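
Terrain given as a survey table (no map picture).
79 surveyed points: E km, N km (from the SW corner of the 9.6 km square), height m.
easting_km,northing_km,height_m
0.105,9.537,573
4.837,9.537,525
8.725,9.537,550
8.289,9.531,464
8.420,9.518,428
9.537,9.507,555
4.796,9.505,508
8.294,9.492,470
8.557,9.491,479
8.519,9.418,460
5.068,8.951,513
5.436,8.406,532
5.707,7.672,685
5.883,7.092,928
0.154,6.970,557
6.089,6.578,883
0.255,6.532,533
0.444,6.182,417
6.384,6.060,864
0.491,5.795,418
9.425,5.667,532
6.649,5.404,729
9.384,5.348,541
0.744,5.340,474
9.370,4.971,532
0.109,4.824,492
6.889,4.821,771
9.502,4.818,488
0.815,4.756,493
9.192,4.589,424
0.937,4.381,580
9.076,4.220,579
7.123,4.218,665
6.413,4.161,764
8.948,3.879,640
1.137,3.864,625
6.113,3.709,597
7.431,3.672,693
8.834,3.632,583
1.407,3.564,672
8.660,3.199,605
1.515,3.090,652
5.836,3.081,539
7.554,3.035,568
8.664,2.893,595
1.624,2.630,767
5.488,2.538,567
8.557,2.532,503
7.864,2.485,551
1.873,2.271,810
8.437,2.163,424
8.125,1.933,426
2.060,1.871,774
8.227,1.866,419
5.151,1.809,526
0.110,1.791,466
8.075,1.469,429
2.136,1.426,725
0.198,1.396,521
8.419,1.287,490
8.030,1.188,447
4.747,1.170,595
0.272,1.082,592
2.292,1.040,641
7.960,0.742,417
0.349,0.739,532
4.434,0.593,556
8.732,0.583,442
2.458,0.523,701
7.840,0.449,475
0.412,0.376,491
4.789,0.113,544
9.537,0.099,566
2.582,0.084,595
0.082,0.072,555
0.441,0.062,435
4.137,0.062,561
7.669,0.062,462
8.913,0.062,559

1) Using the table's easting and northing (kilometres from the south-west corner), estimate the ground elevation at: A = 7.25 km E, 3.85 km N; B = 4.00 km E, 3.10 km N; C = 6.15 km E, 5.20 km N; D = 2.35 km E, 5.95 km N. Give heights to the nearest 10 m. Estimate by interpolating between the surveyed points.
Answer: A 690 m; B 680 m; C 760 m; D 510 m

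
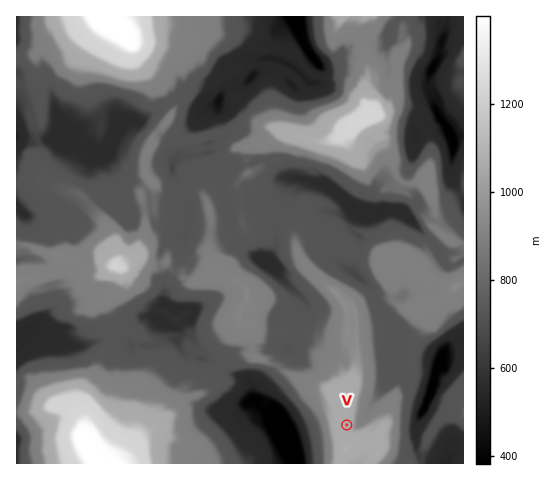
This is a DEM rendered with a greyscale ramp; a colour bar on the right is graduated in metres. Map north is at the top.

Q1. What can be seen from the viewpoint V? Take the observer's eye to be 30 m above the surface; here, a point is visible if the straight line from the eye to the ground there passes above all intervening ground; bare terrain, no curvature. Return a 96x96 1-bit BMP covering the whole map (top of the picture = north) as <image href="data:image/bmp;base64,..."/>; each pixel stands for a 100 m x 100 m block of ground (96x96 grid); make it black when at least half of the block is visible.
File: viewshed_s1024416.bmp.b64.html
<image width="96" height="96" href="data:image/bmp;base64,Qk2+BAAAAAAAAD4AAAAoAAAAYAAAAGAAAAABAAEAAAAAAIAEAAATCwAAEwsAAAIAAAAAAAAA////AAAAAAAAAAP///gAAAAQAAAAAAf///AAAACcAAAAAA////AAAATcAAAAAB8f//AAAA/+AAAAADwf/+AAAA/+AAAAAHA//8AAAA/+AAAAAGD//8AAAA/+AAAAAOf//8AAAA92AAAAA/4//4AAAA8eAAAAAf9//4AAAA8PAAAAAf///wAAAA8PAAAAAH///wAAAA8PwAAAAPz7/wAAAB+HwAAAAPx3/4AAAB+DwAAAA////4AAAB+BwA8AB///4cAAAD+AwA8AB///hYAAAB/AAAcAA///j4AAAAeAQAMAAf///4AAAAGAcAEAB+A//4AAAAAAfAAAAEAP/4AAAAAAfAAAAAA//wAAAAAAPAAAAA///gA4AAAAfgAAAP//9gAwAAAAPgAAAH//5gAwAAAAPgAAAD94xADwAAAAPwAAAB//gY/4AAAAP8cAA///AY/4AAAAP+cAA//4AR/4AAAAP/8AA//4AB/4AAAAP/8AH//wAB/4AAAAP+/Af//wAB34AAAAP/fwR//4AAz4AAAAf//+A//4AADwAAAAf//8A//8AABwAAAAz//wA//8AABwAAAAD//gB//8AABgAAAAz//wB+/4A/xgAAAAf//4D//4B/5AAAAAf/1/H3/4A/7AAAAAf/z//B/8AfmAAAAAf8D/+A/+AH0AAAAAf4AB4Af/AP4AAAAAP4ABwAf8gP4AAAAAPwABAAP8APAAAAAAPgAMAAA8AOAAAAAAPAAAAAA8AEAAAAAAAAQAAAA8AAAAAAAAAA8AAAAcAAAAAAAAABgAAAAcAAAAAAAAACAAAAAYAGAAAAAAAEAAAAAYAGAAAAAAAAAAAAAIAEAAAAAAAAAAAAAAAEAAAAAAAEAAAAAQAEAAAAAAAEAAAAAQAEAAAAAAAMAAAAAQAAAAAAAAAMAAAAAwAAAAAAAAAcAAAAAeAAAAAAAAAcAAAAAOAAAAAAAAA8AAAAAOAAAAAAAAB8AAAAAcAAAAAAAAA4AAAAAYAAAAAAAgAYAAAAAYAAAAAAPwAIAAAAAYAAAAAB/4AAAAAAAYAAAAAP/4AAAAAAAMAAAAD//8wAAAAAAMAAP////fgAAAAAAOAABn///vgAAAAAAGAAAH/x//AAAAAAAGAAAH4AP8AAAAAAADAAAPAAD8AAAAAAABgAAIAAB/AAAAAAAAwAAAAAAfgAAAAAAAQAAAAAAHwAAAAAAAQAAAAAAAAAAAAAAAAAAAAAAAIAAEAAAAAAAAAAAAIAAMAAAAAAAAAAAAIAAYIAAPgAAAAAAAAAAQQAD/wAAAAAAAAAAAzw//wAAAAAAAAAABv///8AAAAAAAAAAD////+AAAAAAAAAAOf////gAAAAAAAAAe/////gAAAAAAAAAfn////4AAAAAAAAAPH////4AAAAAAAAAOH////4AAAAAAEAAGPz///8AAAAAAAAAMfH5//+AAAAAAAAAAWPh3//AAAAAAAAAAAeB///AAAAAAAAAAAYA///AAAAAAAAAAAQA///AAAAAAAAAAAAA///AAAAAAAAA="/>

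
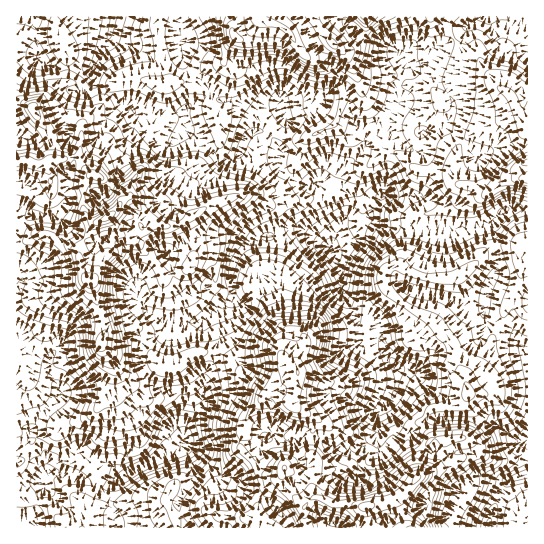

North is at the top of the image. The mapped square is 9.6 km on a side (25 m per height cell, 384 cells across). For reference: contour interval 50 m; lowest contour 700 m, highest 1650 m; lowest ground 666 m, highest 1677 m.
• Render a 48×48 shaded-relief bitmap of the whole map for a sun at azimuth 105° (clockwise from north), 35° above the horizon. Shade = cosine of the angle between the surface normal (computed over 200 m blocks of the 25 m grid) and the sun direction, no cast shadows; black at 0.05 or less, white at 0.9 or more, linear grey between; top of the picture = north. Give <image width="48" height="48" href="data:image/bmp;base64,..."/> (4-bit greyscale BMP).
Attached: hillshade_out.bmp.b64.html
<image width="48" height="48" href="data:image/bmp;base64,Qk32BAAAAAAAAHYAAAAoAAAAMAAAADAAAAABAAQAAAAAAIAEAAATCwAAEwsAABAAAAAAAAAAAAAAABEREQAiIiIAMzMzAERERABVVVUAZmZmAHd3dwCIiIgAmZmZAKqqqgC7u7sAzMzMAN3d3QDu7u4A////AKlUeJu5dniIZGdWiahL2mR6lor/3f6UealleJqpdmiXRXdVm5NMt2WLy8zv3O+2eKqGaJmXd2iXRndUeWRZmYVHm+7v69/YeLuWWJqWRWeZZXdURXh4qoUyNa7/+77qd8uXiHnLUjRpdWdTNHqZvMlCIjv//c7+uLy4iIq8yEM1ZEVUREq5u8yWMBW+3u7e3ZqpmZqqvchkMhE3hTeYvLu5URWaq83/3IqpqoiarO2oQgA5p2Z5zMuphTN5q73+y5mIuoeavO66UQA5uXeJq83Jd2M2ic3u3Kl3iImZrO/JUQApyoeJrN3JVFZ3Z6zd3bqHdVmqu+/acwAFumaczO7aYySamazM3qqpdTaru83bpyEQWHjNzO/tpTJHmry87qq7hTSKu8zLuUMwB4jO3N79yEQ0V6y87pq7hkSKvMu7umRCA3jO3M3u2mVDV6us3aq6hUV725m8ynVlEEi+7LvN23ZCWJq83aqoZDSd63ibzIZ1IDi+/KqrynZUaJq8zKq5YgO/+4mHi6hkEVmu/8qqpmiXeamszJmqggLf7KqYiIhiAlic/+uqdGmZmrmby5iZhALO7LqZqHdiEjZ67+uZZGiZqrmKuYiJhSXey8qquod0ETVnvcqZZHiaqqmJqXiIdVnuy6mqvLmFNFVorKh2Vomauql4mXd2ZWz+ypmrvMuGZniJvIUzaaqaqqp3mndlQm7/uYm7zMyGiImr3YIRfLmZm8yGiYh1IV7/yXiazd2GiJqr3HEAe5mZms2mZ4h1Imv/ypmGve+UeZq7y2EASaqYd5zHZoiGJJnP68yFnO/WaJq8ymIAFpqYdWq3eId3VqqszeyYm87rmIrNynYgFHmZhlaGaER5dXu7u8zLu87typvMyodTNHiZmIdkV4ZnUibOyau7zd3ty7zMy5eFNXmamZqFNbmIUTJO7LyWjN3ty8zMzLiGNGiZmazJZYiLlGUF3su5Zpve7LvMu7qpU1d3d3rdl5iKp6tBjtu6l2aM7bu6mru8g1d2aHesqIiLpXu0Tduqqpd5u6vLmZm8lVeGaIZWdoictVvYKNuZqrqYqpm8qYebpkeXiZdCRpmJupq6dap2i8yoq5ecuZh4l3iGeqhkEWZoiKqrqaqHeJzJmqd7upqXiZh3eamHVHZrp6uruquph4zbmZZZu6upmZmHd4mYdmact6yruZq6h4vcmZhVesuZmZmYd3iIdifdqJy7uZqqhovLqqh3ZquqqYiJl3eHhxfcqYm7qZq6h5q7u6d4hYmsupiJmHd3iWWcuoerqIm7qZqrzKh4l2isyph5mHd3modoqqdpmYmrqpmszLh4mHisypiJmHZ5qql3m7ZGiZmZmIirzLhnmondy5h4mHZ4qruGi8hFZ4moZmm7upZH24v+y5h4iHiJq8t2nNt2ZnmpZUaauoR7qK3/25iIiImqq7p3q8yWZnm5diFqqpi6aczv26iJmYqpqql3q7y2VXq5diBZmpq5isu+27mau5mZmphoqrzHRGq5ZjJGiruZu6aN3LqszLmImQ=="/>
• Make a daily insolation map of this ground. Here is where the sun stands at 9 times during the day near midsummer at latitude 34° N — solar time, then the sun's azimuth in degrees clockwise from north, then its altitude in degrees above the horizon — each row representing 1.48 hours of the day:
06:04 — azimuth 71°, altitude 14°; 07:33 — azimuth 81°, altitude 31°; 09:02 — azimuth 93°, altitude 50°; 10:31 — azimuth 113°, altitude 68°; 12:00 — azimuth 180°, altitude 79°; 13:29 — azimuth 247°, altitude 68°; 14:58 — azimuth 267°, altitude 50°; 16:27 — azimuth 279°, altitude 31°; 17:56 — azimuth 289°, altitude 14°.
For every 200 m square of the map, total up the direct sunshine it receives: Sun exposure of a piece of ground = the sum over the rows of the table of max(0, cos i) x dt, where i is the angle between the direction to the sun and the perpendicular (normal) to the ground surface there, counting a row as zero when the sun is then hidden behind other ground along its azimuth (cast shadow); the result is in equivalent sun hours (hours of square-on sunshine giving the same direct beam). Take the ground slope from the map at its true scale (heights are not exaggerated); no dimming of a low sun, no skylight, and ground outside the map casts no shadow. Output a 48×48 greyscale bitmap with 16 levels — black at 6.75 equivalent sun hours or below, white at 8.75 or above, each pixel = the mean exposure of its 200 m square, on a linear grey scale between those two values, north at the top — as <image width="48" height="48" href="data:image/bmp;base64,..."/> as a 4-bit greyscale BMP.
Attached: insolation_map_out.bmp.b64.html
<image width="48" height="48" href="data:image/bmp;base64,Qk32BAAAAAAAAHYAAAAoAAAAMAAAADAAAAABAAQAAAAAAIAEAAATCwAAEwsAABAAAAAAAAAAAAAAABEREQAiIiIAMzMzAERERABVVVUAZmZmAHd3dwCIiIgAmZmZAKqqqgC7u7sAzMzMAN3d3QDu7u4A////APy67v7u3e3bqaqq3XZKZ0S8yrMznKhlrNys7v7u3d7srN2q5oVmICeIecmkjJiFrN7c3v/u7d7+rLu7uHXcaqY63Zali6iprP7szd7ajN7uu8zMuq3tyWIAatN3icisit3u3c26UnnLuszLjLzu24d6eJomNcuqhOzMvN7aViACebqnu5u+3aq4Q0RKpWVEV+3N7v7MgEhkVnZp62jduLzOxDmM7rdovN24rMqIuxeYeXOu7arLi9ze/ITNu91XrN67uIrKm1OYV3Wtzd3uyrq8zth8zLVJzN3O23i8y4CJaHecm8qavMdWSt2jIje6q93uzLu83qE3and7ZDFJzKWKYnnZmay4q+3dzJze3tg2i4hliIzavJisw2iM3Luru+7a3aru3d26maqnXt7Jzbl8t3uK3dztvNypy5vc3chomLzKSe7Izcubymy53d38vMuruZqKu4mYiMzLds7Zl4mcynu43u/svcutynN7eHztl6zLiL7ZM3icmGir3u7tzdyrmVOJaJqry9zKeM7rN4q7hDas3t7t3cy5mTe4eszOy+3Jeb7tVJq7qN7t/u7uzM3KiFnEnNzO7u7ZVp3KdJvLyd/u/u7u3KmZl1ulq8y8ze7aZ1I2M5zbqe7v7e7u3ru6lXxovLqrzN7sqIqnA1vaW97u3v7e7s3cqptYrKq93M3b3typYkq3rLze3e3e/s3ct1coi5rdzbt8//7toTiWy7qYmsze7b3clboYjJvaZ6Y8///sgTeF3Kzu7sq8zMzclt1Ee4vM2bU47+25UZdjzv7u3fy7vry6ic20d7uc7NV2q7umR8lRS+3cy97M37povO7LiZd77tmcqb2Zu8ymaavN3Kvc38qYmsiLyoZqztu7zLzMu7zKmt7///3IztlmqZUGirmbmrubqrzMvN3crO7u7u76jOyqpWAGe5m6u6l4urqburzcjN7uynarecq6h3YFd63dqdyGjN3My5vch73dzLUARN7cqalkxqq+7Jiqm+7O/t3IqLu7qsygAO3LmrRQOJzO/+2Vje7N7uyFaam83uy8Y2m6ibg6JJzv/sqt7u7L3u3JeZ3t7u2WzYvMm8jOxER53Lze/u3bzd7eut7t3u7qNWeraavt7Y3tvey8/ty6q7zu7+7u7u7uycu8mKzt3e7v/t2879y7iM3u/+/u7u7tzMiqybzt3v7u7d283u673czu7u7u7u7uzZV6zN3u3v//7O7N7u7ezNys7/7u7u7u3ndrzK3d7uzM3e7t7u3e29zM3/7u7u7t74Bbu93bzKu7ve3dzc3e28zczu7v/u3N7qqd7crNzO7t3tupd3qoeLrczN7v/+zf7syq3Jmt7+7t7arbhldQBGa83Mzv/+ztuN3M3bq7ze67zc3aqnMAdBibzMzv/+65mty77cvMze2bzLowAABakXuJzL3v/+7O7u3N7tzN3d6s25RZl3i6m5m4u7qs7+3f/u7O7u28zN7cyoTdy7y7yomDVoic7d3v/+7O7u3My97ezJjL7uzc3LUSR4qqzM3u7g=="/>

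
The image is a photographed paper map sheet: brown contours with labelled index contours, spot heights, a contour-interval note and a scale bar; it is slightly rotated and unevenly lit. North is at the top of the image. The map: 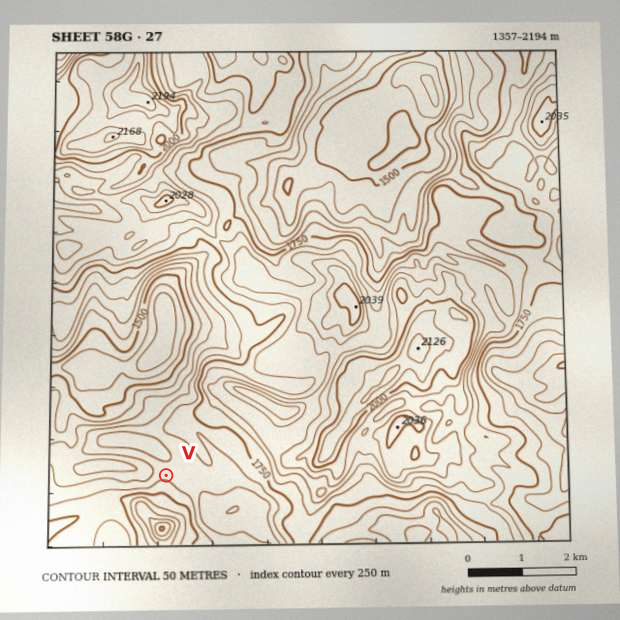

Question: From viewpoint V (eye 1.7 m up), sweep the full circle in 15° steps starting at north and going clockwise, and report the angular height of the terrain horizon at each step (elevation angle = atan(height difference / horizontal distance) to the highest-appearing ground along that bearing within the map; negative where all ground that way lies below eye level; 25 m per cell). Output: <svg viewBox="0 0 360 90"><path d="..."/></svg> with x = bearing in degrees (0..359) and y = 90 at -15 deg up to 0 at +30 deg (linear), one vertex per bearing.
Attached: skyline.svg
<svg viewBox="0 0 360 90"><path d="M0 53l15 3 15-7 15-4 15 1 15 1 15 2 15 6 15 4 15-2 15-8 15-10 15-14 15 6 15-1 15 4 15 15 15 9 15 4 15 1 15-5 15-2 15-1 15-2"/></svg>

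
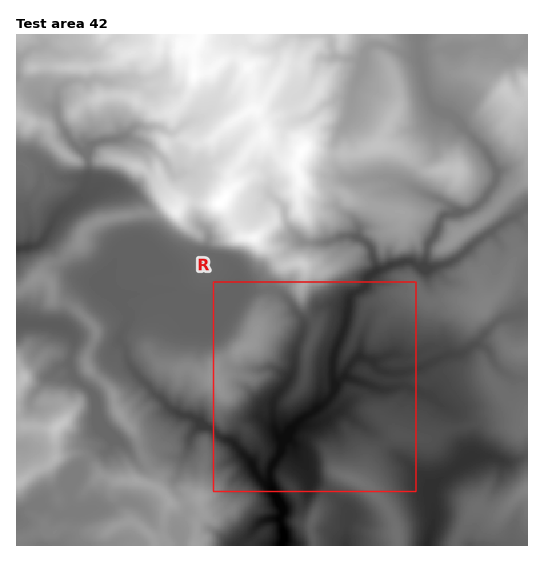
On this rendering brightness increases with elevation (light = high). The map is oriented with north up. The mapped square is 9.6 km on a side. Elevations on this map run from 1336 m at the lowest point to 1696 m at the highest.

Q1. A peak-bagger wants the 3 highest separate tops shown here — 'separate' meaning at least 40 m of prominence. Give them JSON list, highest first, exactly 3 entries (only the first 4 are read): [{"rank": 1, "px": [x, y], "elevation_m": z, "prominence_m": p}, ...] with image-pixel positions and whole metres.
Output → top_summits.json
[{"rank": 1, "px": [221, 203], "elevation_m": 1696, "prominence_m": 360}, {"rank": 2, "px": [58, 427], "elevation_m": 1618, "prominence_m": 102}, {"rank": 3, "px": [30, 121], "elevation_m": 1606, "prominence_m": 44}]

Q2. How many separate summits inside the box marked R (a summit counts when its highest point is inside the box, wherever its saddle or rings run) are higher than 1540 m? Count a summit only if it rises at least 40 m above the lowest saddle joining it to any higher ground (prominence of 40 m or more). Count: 1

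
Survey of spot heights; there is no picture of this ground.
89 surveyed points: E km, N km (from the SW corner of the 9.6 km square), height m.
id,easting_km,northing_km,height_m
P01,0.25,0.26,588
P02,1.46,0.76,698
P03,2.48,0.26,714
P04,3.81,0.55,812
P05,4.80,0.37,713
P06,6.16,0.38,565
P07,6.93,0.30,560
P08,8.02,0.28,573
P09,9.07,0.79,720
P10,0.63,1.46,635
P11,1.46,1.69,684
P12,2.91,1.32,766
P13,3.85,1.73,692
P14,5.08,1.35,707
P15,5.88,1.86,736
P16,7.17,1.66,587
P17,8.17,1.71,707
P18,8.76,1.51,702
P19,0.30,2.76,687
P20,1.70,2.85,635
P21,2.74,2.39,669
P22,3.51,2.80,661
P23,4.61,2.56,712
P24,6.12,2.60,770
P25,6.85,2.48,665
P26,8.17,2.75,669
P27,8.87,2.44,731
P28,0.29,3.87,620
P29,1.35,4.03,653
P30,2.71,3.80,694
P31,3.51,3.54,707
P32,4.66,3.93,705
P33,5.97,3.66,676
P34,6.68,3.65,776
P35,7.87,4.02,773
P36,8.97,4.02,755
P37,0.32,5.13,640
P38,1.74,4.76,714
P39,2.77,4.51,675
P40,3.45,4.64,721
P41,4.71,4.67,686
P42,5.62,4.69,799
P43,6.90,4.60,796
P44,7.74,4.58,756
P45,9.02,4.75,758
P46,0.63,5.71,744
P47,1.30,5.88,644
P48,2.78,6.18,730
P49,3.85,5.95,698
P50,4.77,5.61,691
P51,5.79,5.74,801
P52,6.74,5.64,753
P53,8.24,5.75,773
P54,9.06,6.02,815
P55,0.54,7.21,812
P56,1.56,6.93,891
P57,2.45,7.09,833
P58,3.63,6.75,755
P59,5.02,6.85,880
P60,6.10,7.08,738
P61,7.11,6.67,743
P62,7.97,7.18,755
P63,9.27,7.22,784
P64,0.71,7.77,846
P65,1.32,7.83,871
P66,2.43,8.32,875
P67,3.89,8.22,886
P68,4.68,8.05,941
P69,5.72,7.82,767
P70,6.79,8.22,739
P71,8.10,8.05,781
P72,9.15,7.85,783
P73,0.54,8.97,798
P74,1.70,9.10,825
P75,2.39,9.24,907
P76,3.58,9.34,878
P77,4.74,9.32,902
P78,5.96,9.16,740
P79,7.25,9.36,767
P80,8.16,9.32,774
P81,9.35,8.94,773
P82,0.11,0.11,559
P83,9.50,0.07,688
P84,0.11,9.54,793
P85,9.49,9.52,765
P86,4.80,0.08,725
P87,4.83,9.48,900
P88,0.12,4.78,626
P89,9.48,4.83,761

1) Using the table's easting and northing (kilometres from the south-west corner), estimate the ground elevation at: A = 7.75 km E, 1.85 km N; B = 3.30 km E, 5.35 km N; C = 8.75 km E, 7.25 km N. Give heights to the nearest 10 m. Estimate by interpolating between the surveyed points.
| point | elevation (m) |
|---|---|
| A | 700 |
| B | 750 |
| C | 790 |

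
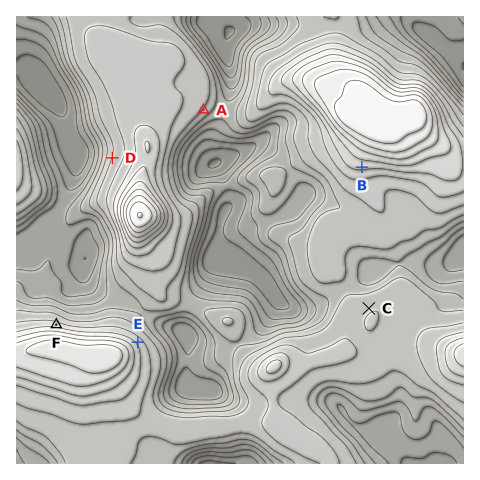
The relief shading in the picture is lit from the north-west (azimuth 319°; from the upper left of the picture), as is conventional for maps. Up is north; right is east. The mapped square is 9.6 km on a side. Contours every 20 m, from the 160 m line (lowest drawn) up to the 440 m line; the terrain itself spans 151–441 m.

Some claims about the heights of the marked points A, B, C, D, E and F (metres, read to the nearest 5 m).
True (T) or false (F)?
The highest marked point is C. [F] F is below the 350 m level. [T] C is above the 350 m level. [F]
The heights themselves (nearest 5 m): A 280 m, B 345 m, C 300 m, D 280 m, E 315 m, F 310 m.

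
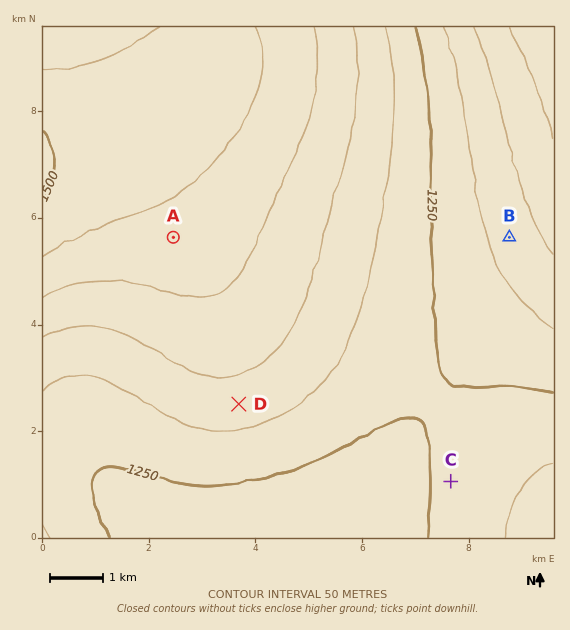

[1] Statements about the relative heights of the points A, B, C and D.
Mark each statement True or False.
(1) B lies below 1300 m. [True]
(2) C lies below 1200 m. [False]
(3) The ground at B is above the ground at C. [False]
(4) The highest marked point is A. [True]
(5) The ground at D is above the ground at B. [True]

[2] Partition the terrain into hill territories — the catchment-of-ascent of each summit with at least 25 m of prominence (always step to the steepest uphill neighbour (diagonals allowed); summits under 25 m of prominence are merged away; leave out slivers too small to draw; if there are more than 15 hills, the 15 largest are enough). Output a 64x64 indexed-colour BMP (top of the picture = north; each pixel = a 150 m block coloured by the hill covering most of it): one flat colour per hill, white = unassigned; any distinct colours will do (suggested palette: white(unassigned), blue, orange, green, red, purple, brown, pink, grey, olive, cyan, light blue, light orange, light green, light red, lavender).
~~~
<image width="64" height="64" href="data:image/bmp;base64,Qk12CAAAAAAAAHYAAAAoAAAAQAAAAEAAAAABAAQAAAAAAAAIAAATCwAAEwsAABAAAAAAAAAA////ALR3HwAOf/8ALKAsACgn1gC9Z5QAS1aMAMJ34wB/f38AIr28AM++FwDox64AeLv/AIrfmACWmP8A1bDFADMzMzMzMzMzERERERERERERERIiIiIiIiIiIiIiIiIiMzMzMzMzMxERERERERERERERESIiIiIiIiIiIiIiIiIzMzMzMzMxEREREREREREREREREiIiIiIiIiIiIiIiIjMzMzMzMxERERERERERERERERERIiIiIiIiIiIiIiIiMzMzMzMxERERERERERERERERERESIiIiIiIiIiIiIiIzMzMzMxERERERERERERERERERERIiIiIiIiIiIiIiIjMzMzMxERERERERERERERERERERESIiIiIiIiIiIiIiMzMzMxEREREREREREREREREREREREiIiIiIiIiIiIiIzMzMRERERERERERERERERERERERESIiIiIiIiIiIiIjMzMREREREREREREREREREREREREREiIiIiIiIiIiIiERERERERERERERERERERERERERERESIiIiIiIiIiIiIREREREREREREREREREREREREREREREiIiIiIiIiIiIhERERERERERERERERERERERERERERERIiIiIiIiIiIiEREREREREREREREREREREREREREREREiIiIiIiIiIiIRERERERERERERERERERERERERERERERIiIiIiIiIiIhERERERERERERERERERERERERERERERESIiIiIiIiIiERERERERERERERERERERERERERERERERIiIiIiIiIiIRERERERERERERERERERERERERERERERESIiIiIiIiIhEREREREREREREREREREREREREREREREREiIiIiIiIiERERERERERERERERERERERERERERERERERIiIiIiIiIRERERERERERERERERERERERERERERERERESIiIiIiIhERERERERERERERERERERERERERERERERERIiIiIiIiERERERERERERERERERERERERERERERERERESIiIiIiIREREREREREREREREREREREREREREREREREREiIiIiIhERERERERERERERERERERERERERERERERERERIiIiIiERERERERERERERERERERERERERERERERERERESIiIiIREREREREREREREREREREREREREREREREREREREiIiIhERERERERERERERERERERERERERERERERERERERIiIiERERERERERERERERERERERERERERERERERERERESIiIREREREREREREREREREREREREREREREREREREREREiIhERERERERERERERERERERERERERERERERERERERERIiERERERERERERERERERERERERERERERERERERERERESIREREREREREREREREREREREREREREREREREREREREREhERERERERERERERERERERERERERERERERERERERERERERERERERERERERERERERERERERERERERERERERERERERERERERERERERERERERERERERERERERERERERERERERERERERERERERERERERERERERERERERERERERERERERERERERERERERERERERERERERERERERERERERERERERERERERERERERERERERERERERERERERERERERERERERERERERERERERERERERERERERERERERERERERERERERERERERERERERERERERERERERERERERERERERERERERERERERERERERERERERERERERERERERERERERERERERERERERERERERERERERERERERERERERERERERERERERERERERERERERERERERERERERERERERERERERERERERERERERERERERERERERERERERERERERERERERERERERERERERERERERERERERERERERERERERERERERERERERERERERERERERERERERERERERERERERERERERERERERERERERERERERERERERERERERERERERERERERERERERERERERERERERERERERERERERERERERERERERERERERERERERERERERERERERERERERERERERERERERERERERERERERERERERERERERERERERERERERERERERERERERERERERERERERERERERERERERERERERERERERERERERERERERERERERERERERERERERERERERERERERERERERERERERERERERERERERERERERERERERERERERERERERERERERERERERERERERERERERERERERERERERERERERERERERERERERERERERERERERERERERERERERERERERERERERERERERERERERERERERERERERERERERERERERERERERERERERERERERERERERERERERERERERERERERERERERERERERERERERERERERERERERERERERERERERERERERERERERERERERERERERERERERERERERERERERERERERERERERERERERERERERERERERERERERERERERERERERERERERERERERERERERERERERERERERERERERERERERERERERERERERERERERERERERERERERERERERERERERERERERERERERERERERERERERERERERERERERERERERERERERERERER"/>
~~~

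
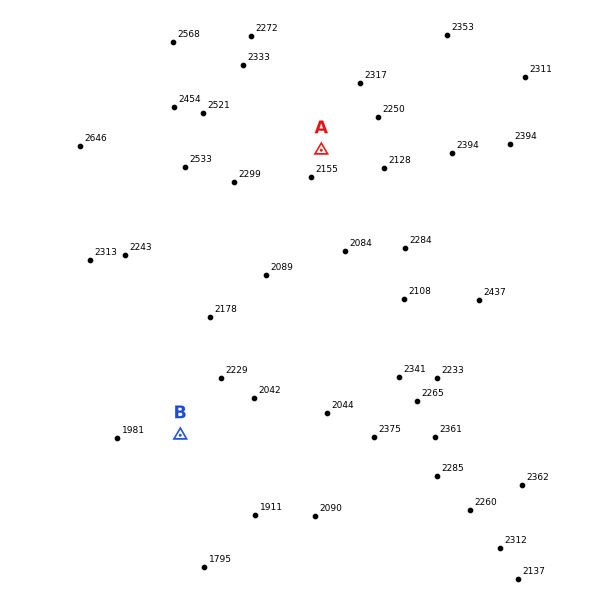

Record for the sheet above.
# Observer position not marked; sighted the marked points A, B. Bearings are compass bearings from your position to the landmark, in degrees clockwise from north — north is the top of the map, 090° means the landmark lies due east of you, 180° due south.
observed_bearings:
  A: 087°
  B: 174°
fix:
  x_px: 151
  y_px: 159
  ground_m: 2550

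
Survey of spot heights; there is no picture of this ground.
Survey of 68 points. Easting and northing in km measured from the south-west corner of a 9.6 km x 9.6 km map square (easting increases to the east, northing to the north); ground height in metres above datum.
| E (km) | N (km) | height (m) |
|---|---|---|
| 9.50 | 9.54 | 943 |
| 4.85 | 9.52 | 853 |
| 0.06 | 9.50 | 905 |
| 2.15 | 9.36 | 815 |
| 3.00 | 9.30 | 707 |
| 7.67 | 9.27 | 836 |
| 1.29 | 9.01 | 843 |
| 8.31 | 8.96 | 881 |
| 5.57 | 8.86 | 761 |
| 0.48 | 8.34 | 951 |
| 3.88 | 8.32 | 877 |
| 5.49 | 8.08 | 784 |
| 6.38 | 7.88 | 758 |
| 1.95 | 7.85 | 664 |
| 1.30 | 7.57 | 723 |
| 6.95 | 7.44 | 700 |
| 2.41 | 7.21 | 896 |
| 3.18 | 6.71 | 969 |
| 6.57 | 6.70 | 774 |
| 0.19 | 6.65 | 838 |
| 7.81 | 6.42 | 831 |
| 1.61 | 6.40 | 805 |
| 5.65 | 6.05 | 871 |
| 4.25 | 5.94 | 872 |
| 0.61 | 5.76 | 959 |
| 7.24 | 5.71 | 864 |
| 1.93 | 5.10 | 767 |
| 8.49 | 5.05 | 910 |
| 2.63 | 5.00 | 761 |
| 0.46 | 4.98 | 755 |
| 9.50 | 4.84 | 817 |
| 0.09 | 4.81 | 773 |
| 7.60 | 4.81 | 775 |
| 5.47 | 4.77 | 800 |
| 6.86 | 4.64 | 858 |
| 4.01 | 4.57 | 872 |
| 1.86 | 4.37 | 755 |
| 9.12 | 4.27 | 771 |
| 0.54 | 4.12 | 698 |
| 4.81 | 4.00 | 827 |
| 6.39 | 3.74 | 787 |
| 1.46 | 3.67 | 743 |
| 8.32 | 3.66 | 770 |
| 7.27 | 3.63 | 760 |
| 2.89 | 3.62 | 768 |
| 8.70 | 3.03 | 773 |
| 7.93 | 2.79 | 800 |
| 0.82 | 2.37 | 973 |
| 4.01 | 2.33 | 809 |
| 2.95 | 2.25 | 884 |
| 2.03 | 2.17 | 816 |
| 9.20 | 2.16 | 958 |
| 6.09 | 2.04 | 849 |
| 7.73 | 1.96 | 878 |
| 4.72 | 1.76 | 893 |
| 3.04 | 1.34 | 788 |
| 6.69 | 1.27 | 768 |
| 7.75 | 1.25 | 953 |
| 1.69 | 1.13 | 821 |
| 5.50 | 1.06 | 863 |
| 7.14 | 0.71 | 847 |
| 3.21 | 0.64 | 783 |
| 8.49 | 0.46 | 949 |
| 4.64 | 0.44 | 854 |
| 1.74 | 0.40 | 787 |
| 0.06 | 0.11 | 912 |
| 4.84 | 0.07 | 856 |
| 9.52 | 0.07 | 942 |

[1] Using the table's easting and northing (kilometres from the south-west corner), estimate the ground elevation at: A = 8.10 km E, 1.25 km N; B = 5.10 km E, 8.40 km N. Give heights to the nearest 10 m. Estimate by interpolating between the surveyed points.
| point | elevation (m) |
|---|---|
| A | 940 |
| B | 780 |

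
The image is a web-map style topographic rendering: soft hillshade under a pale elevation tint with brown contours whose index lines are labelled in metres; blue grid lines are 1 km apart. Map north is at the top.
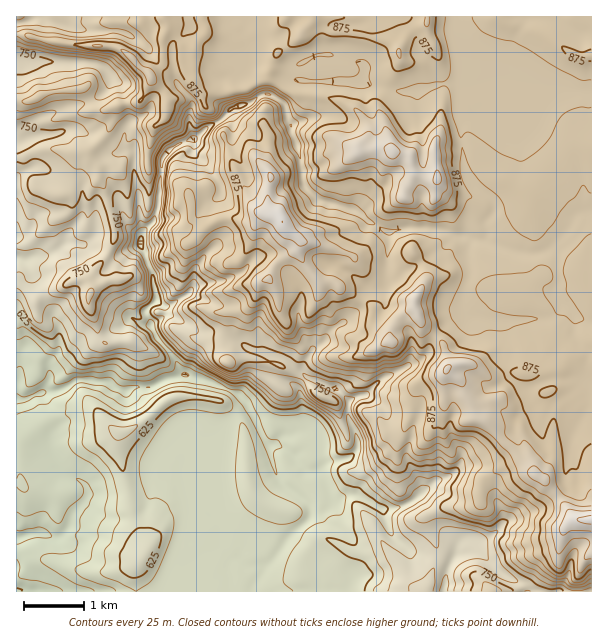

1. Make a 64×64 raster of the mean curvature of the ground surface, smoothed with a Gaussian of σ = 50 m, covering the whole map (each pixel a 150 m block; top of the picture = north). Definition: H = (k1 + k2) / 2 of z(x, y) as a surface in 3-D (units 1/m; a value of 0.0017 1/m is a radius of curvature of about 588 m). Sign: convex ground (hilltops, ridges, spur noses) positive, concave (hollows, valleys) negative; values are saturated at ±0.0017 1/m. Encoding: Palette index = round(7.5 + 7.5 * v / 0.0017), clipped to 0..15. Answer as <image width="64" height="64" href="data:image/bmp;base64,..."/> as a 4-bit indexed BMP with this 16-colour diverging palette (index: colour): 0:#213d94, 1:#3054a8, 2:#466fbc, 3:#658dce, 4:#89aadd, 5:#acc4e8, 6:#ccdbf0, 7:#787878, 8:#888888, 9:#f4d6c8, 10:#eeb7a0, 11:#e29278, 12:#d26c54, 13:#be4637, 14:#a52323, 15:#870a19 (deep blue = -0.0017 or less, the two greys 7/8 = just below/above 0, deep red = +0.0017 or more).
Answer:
<image width="64" height="64" href="data:image/bmp;base64,Qk12CAAAAAAAAHYAAAAoAAAAQAAAAEAAAAABAAQAAAAAAAAIAAATCwAAEwsAABAAAAAAAAAAlD0hAKhUMAC8b0YAzo1lAN2qiQDoxKwA8NvMAHh4eACIiIgAyNb0AKC37gB4kuIAVGzSADdGvgAjI6UAGQqHAFZmZVVERWZnd4iIh4h4h3d3d3d5mJiKkoiJzbp1RAMguId3mZqYmXZ3iIiHiHeIiIeId2ZXiHijeaylIlZ5l/WYiJmqmZmalmd3iIeId3iIh4h2ZmiYeJZqulJXl4vx9pmZmIdneIqnZ3d4h3eHd4iHd3h3iZd3mUZ2RZu6e+GbqZiHZomYiKlmeHd3eIh2iYd4mXeahWeJZnZXd4iJxVppl2d3d3iImnZ3iHiHeIZoiJmGaLhFeIh2dlqqmIm3VWRFZod3iIiJlneIeId3d1aamGZ6o2iIhmVDU3mYebh2mGinaIh3iIiHd4h3d3d4hWd3d5yDmqllVWejRmeaqquId5dodmeIeId3d3d3eIiqV3doy1Wsy5iKvMdDVmaMvIh3mGZ3iahoh3d3d3eJmZlYdmukIiJ5q7qstHZmVatliIiIhmZoqGd3d3d3eJiIdXh2VjR5xxOXV5t0iXiIlkaYiIiXZnmnZ3d3d3d5l3ZYiGaGaIm4UleaqnaYh6plaJiHd2ZmeZd3h3d3d3mHZZiHZ6l2mZhWMkeblniby0doiHd3d3Z6lneHd3d3eodYl2Zpyoh5qFhnM3iIaKuZV3iHd3d3Z4qGd4h3h3d6h1l2iGVEiKm0mHe0Znd5iXh2eId3d4iImYZnd3eHd3qXaGeHaYFZmaTKZ7OIZ5mJZ4Z4iHd4mZmZh2d3d3d3epVXiIdW5hq4pZx5VGZqp5dYhniIh3d4iJqpdnd3d3d6dZd3d0biOrmXa5pYVZp3lmiHeIiId3Z5qqymZ3d3d4pXl3d1OcCKp4lYqW2quHeGeId4iImHd5uWacplZ3dnmEdlVUJbVOyWemaqWKqXd3eIh3d4mIiIqnZVfLdmZ5qUVnd0Nq9Y+mZ5dJtnl3eId3eIh0RWiZqodkd63bvN7EJWnNKP/yAjiYmEemmXiqd3iHeHiURCjIdENCOLupcgEmjNoe9Aa2OZioR5WIdXlmeJh3dqpqgRAyh2cwNDAAeTm5VIcDVmpgWbqKqJdodniHd3d2ilaYhnV5uXdxI1n+Z3eqZYmHVoQRRqvaZ6p3mYiId3aJVnnIhViYnDVoz/yaqpZnu7zKmHcCWLzetmd3d4iId4dlh6q4Z5v2Cpiql3d2VaZ8ua3qrDdEhnd3d3h3d4h3VIZ5icy8zFB7uoh2Z2VnlURWeJvuV4fHVWd3eHiHh4c3tXpnlovJCMyneHZnVa1VdIuVablImJdmd3eHeIh3h33FeGiVV1EO51ZmdpZW3khmZViHqErHVmd3d3d3iHd1rWR2jYdidIZVZ6qYpTroTniEV5WJfLZnd3d3d3d4d3SrVXfOdmVwtW3uuHepK8Y7qGZWp1echWd3iIiIiId3hbp2RsxmdswHYWdXdWxJqFe4eIiHab11Z3iIiIiId3iIh4u1jIeGrAfIB73Ki3qXVqichmZXjLdnd4iIiId3iIh2aduYm9vXDZszISm9y3ZYublmd2VZyIh3iIiIiId4indmealnm/UIu0eahCirZWuWZWmHZ1apmneIiIiIh4h3aHmGarZ40JlcZLvLVGqGmURXqYdodndod4iIiIiHiHZlZmh1iVZwvoulWHikRHmlR5qph2m7Znh3iId2d3eIipd3Z1Z8lQNlrcpEZphnh6u7qHiYWbp4iId3Z3iHd3iFiodXhlvpAum5inVmileauoZWd6dHiYiGZneIiIh3d4Z3qWWnXKVAS9l5uFaqZ8uJqpmXU1Q0NFh4h4iIiId4hoaatnZdamoGWJebqYqqy2RmiYRYhldoaHd3iIiIiHd1hlZ5ZmtcLwnZp2dknKrHRXZTJoqniYtZd4hoiIiId3WYmZp3eVwuA9qnZUW3mKl2Ikd4Zp3obalnh3iIiIiIhbqaqFmXaywRy6iVSKaoaEFqmYdle6VKqld3iIiId4eFuXd3WqaJPjL7mbRbhYyGFrh2Z2hJl4zXRniIiIiIh3SHdmh4l7c/gOl4VpxWrqsGq6dnWVWKa8VHiIh3iIiHeGVmeHiIpz9g6IQ3uUrJewiXm5dnlphLhVeId3eIiIeKqIipmWZ3P3CbR3bGjJhoCbh4uoi6uU2WWIh3d3iIh4Z6qpmqhnc9wQRVd6aZaYQIh4ipibuIXoZYiHd3d4iIhlVVWGaYZznXVAGvtpZ7smu6qYl3tzddxmiHd3d3eIiGd3VEVmplfPqrQgzFh7qAiZqGWIi1RmnFaHd3d3d4h3hWmpiHh3I3n8UbcEjLuUFUVlRpapVnZ7V3d3d3d3iHeYVFaKu7tZNNxg76AEr9M8h2Z7lrdnd4pXd3d3d3eIh83IZVVmra+EvLHJdxAMYHqImrp5lnd3iWeHd3d3d3eHeMzMu4RWR7apN8mt/3AL6pmXZmZ2Z3d4d3eIiHd3d3dXl4mb10MUzHNcl3h4zNp2ZmZnd3d3d3d3d3d3d3d3d2ZniHm1JEnrZZmGd3d6lneIiIh3eIZ3eHd3d3d3d3d3ZmVDIyElr6aGiId3d3iWZ3iIiHdnuod5Z3d3d3d3d4dEMiIiJVr7NaaIl3d3d6lmZ3d3d2fIZplnd3d3d3eKqkZq3////6U2lomWZ3d3mZhmZmZ3eLdXx2d3d3d3eJl3v//8l3d2EnineJl3h3d2jKeIiZmYiVmlZ3d3d4iJh2eaZVMzM0RZlqh2imeHh3dql4mIh3d3e4V3d3iIiZh3d1JFZnd5mZp3qHeYZ3d3eoaJeIh3d3dslnd4mYd3d3iH"/>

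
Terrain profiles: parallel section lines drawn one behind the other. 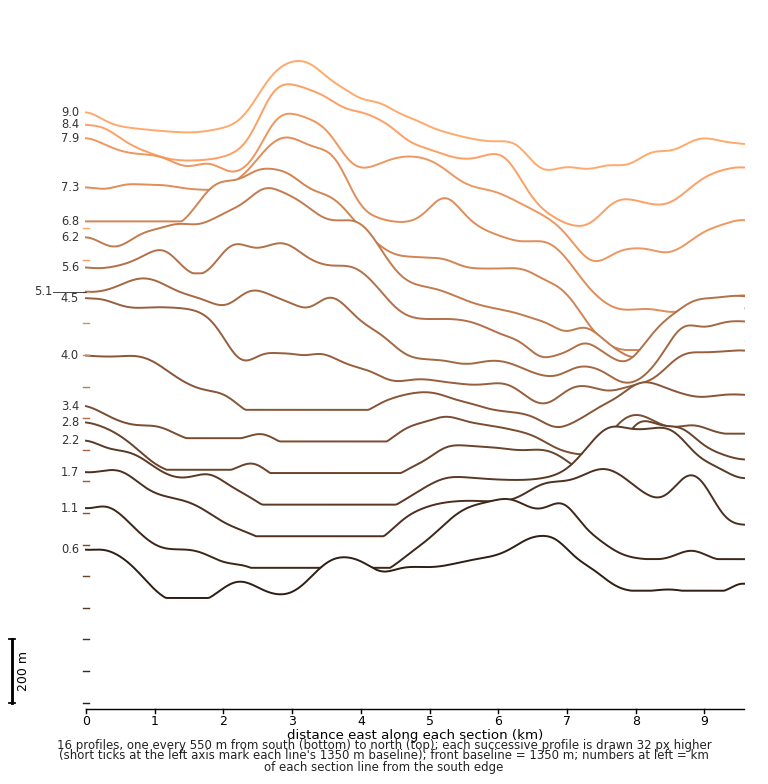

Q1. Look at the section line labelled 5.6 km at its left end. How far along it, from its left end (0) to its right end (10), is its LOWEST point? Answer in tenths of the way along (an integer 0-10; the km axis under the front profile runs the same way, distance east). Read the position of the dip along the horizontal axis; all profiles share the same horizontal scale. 8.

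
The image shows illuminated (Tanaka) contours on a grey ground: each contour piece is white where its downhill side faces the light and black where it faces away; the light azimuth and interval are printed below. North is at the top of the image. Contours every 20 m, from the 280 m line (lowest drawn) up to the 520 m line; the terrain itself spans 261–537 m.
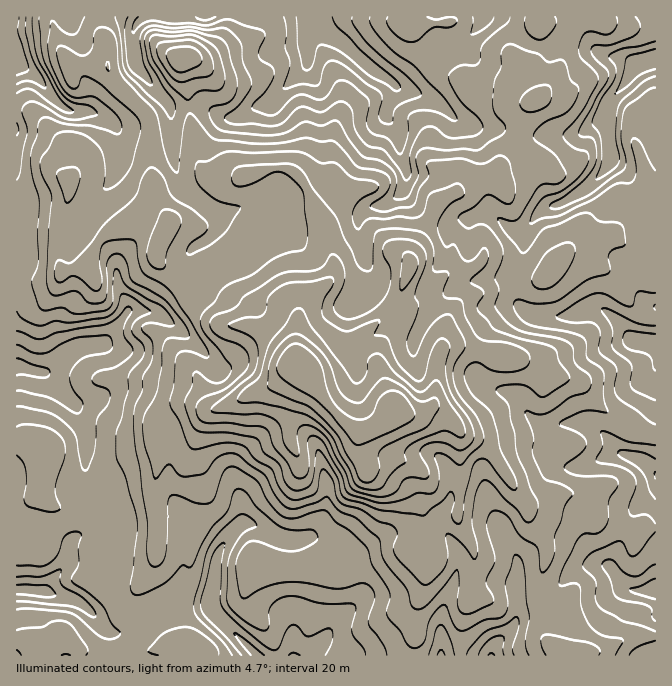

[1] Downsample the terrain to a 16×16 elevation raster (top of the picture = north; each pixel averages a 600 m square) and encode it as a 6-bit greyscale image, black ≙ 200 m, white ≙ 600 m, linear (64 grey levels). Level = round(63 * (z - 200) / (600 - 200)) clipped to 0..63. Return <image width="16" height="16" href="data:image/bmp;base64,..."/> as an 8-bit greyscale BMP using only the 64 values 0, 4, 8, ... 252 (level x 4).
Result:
<image width="16" height="16" href="data:image/bmp;base64,Qk02BQAAAAAAADYEAAAoAAAAEAAAABAAAAABAAgAAAAAAAABAAATCwAAEwsAAAABAAAAAAAAAAAAAAEBAQACAgIAAwMDAAQEBAAFBQUABgYGAAcHBwAICAgACQkJAAoKCgALCwsADAwMAA0NDQAODg4ADw8PABAQEAAREREAEhISABMTEwAUFBQAFRUVABYWFgAXFxcAGBgYABkZGQAaGhoAGxsbABwcHAAdHR0AHh4eAB8fHwAgICAAISEhACIiIgAjIyMAJCQkACUlJQAmJiYAJycnACgoKAApKSkAKioqACsrKwAsLCwALS0tAC4uLgAvLy8AMDAwADExMQAyMjIAMzMzADQ0NAA1NTUANjY2ADc3NwA4ODgAOTk5ADo6OgA7OzsAPDw8AD09PQA+Pj4APz8/AEBAQABBQUEAQkJCAENDQwBEREQARUVFAEZGRgBHR0cASEhIAElJSQBKSkoAS0tLAExMTABNTU0ATk5OAE9PTwBQUFAAUVFRAFJSUgBTU1MAVFRUAFVVVQBWVlYAV1dXAFhYWABZWVkAWlpaAFtbWwBcXFwAXV1dAF5eXgBfX18AYGBgAGFhYQBiYmIAY2NjAGRkZABlZWUAZmZmAGdnZwBoaGgAaWlpAGpqagBra2sAbGxsAG1tbQBubm4Ab29vAHBwcABxcXEAcnJyAHNzcwB0dHQAdXV1AHZ2dgB3d3cAeHh4AHl5eQB6enoAe3t7AHx8fAB9fX0Afn5+AH9/fwCAgIAAgYGBAIKCggCDg4MAhISEAIWFhQCGhoYAh4eHAIiIiACJiYkAioqKAIuLiwCMjIwAjY2NAI6OjgCPj48AkJCQAJGRkQCSkpIAk5OTAJSUlACVlZUAlpaWAJeXlwCYmJgAmZmZAJqamgCbm5sAnJycAJ2dnQCenp4An5+fAKCgoAChoaEAoqKiAKOjowCkpKQApaWlAKampgCnp6cAqKioAKmpqQCqqqoAq6urAKysrACtra0Arq6uAK+vrwCwsLAAsbGxALKysgCzs7MAtLS0ALW1tQC2trYAt7e3ALi4uAC5ubkAurq6ALu7uwC8vLwAvb29AL6+vgC/v78AwMDAAMHBwQDCwsIAw8PDAMTExADFxcUAxsbGAMfHxwDIyMgAycnJAMrKygDLy8sAzMzMAM3NzQDOzs4Az8/PANDQ0ADR0dEA0tLSANPT0wDU1NQA1dXVANbW1gDX19cA2NjYANnZ2QDa2toA29vbANzc3ADd3d0A3t7eAN/f3wDg4OAA4eHhAOLi4gDj4+MA5OTkAOXl5QDm5uYA5+fnAOjo6ADp6ekA6urqAOvr6wDs7OwA7e3tAO7u7gDv7+8A8PDwAPHx8QDy8vIA8/PzAPT09AD19fUA9vb2APf39wD4+PgA+fn5APr6+gD7+/sA/Pz8AP39/QD+/v4A////AFxUUFhYQEBATGBcXFxwaFw8RFRYSFBQUFRscHRkaFhIUExUZFRQXFxgfIR4aGxYVFhUVGRgUGBkeIiIfHh0aFhcVFhscGSAiLCsmIiEbGRQXExYdISInKTIwKycfGxcWEBAVHSQpLjIvMS0jHx4aFA8PEhogJS8xKykoJCMfGBEXFxUZIScrKyYnJSEbGBUTGiAcICEjJickJyQfGxwZGBoeHyMgISIjIiQhHRkbGhgaHx4hHyEhIiAbHx0bFhUXGh4cHR4gIB8bFhobGxkSFRcXGhsbFxUYFREUFhsZERQRHBwaIBkSEBAPFBcbGhQOFBsaGRoWEQsPFRYUGBkVEg="/>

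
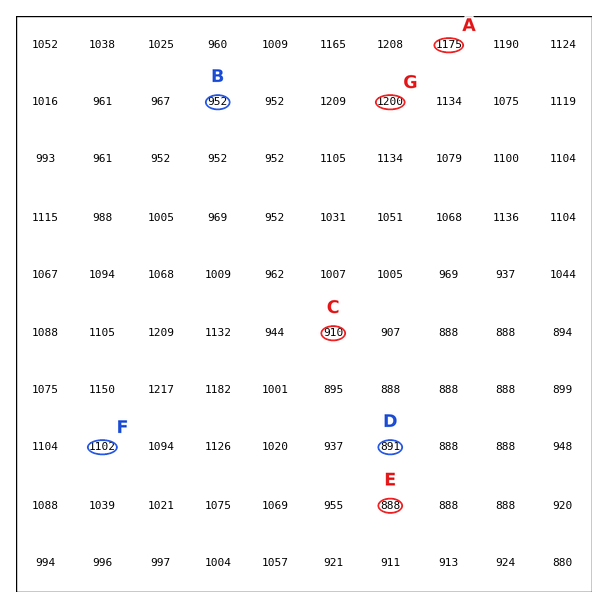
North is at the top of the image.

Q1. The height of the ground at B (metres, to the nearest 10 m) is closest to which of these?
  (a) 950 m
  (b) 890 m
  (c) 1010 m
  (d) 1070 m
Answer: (a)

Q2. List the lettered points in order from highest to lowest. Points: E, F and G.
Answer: G F E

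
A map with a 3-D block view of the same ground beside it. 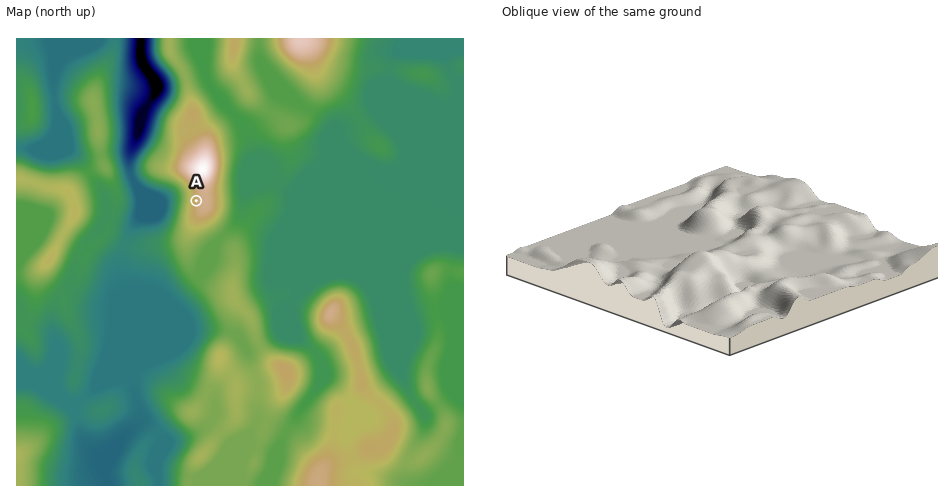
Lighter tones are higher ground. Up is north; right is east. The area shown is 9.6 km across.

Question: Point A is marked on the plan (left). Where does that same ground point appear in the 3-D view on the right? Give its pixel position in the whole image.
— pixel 720 255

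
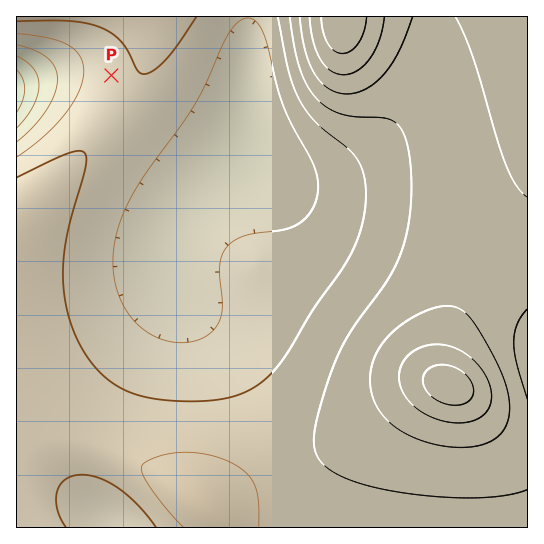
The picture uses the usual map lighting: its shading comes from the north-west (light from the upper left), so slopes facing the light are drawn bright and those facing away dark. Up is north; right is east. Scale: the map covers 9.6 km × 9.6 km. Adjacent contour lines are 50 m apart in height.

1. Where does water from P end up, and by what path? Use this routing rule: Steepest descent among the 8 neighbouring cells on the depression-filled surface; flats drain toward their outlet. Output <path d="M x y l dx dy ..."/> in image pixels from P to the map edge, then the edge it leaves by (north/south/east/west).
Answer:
<path d="M111 75l-78 0-2 2-8 1-6 3"/>
exit: west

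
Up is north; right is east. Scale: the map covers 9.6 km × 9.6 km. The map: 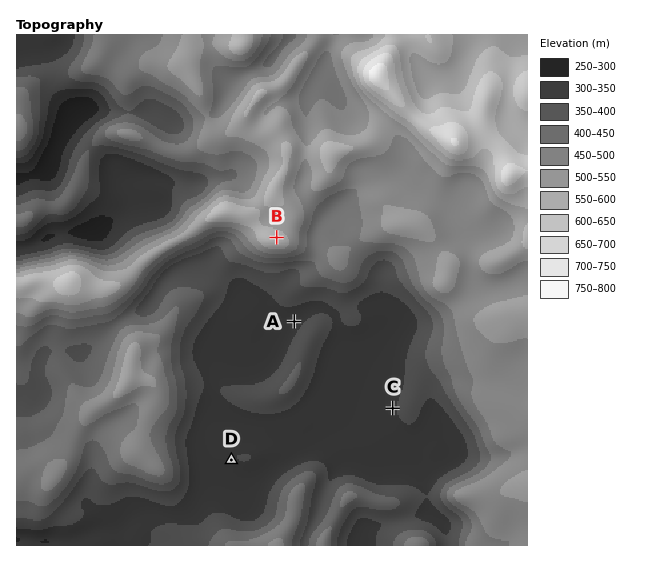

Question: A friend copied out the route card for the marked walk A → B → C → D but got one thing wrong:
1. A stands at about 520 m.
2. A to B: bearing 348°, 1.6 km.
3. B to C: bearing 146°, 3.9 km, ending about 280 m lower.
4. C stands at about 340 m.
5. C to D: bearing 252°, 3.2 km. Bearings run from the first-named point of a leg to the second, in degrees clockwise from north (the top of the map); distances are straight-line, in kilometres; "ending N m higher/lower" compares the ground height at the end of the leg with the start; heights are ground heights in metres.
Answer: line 1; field height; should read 340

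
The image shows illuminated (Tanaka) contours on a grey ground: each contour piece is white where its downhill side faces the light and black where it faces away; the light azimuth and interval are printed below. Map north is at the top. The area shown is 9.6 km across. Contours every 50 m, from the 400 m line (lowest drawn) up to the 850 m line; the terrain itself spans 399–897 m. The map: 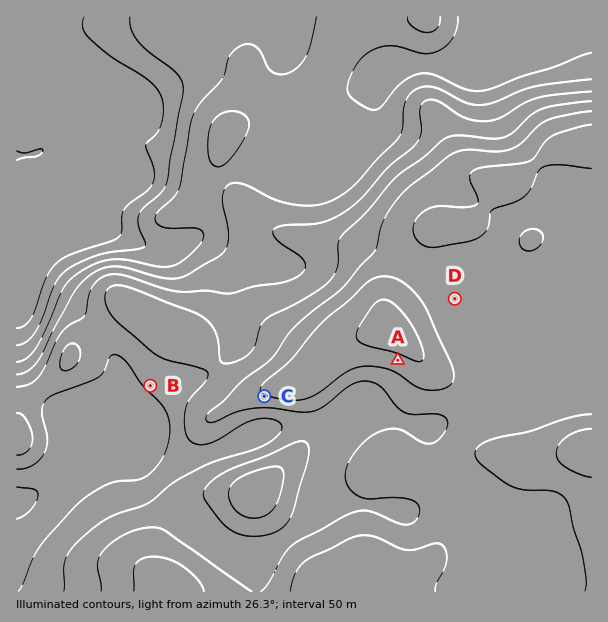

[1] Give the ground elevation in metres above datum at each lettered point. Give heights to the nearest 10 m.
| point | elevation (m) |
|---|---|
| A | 830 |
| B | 660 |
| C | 800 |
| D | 790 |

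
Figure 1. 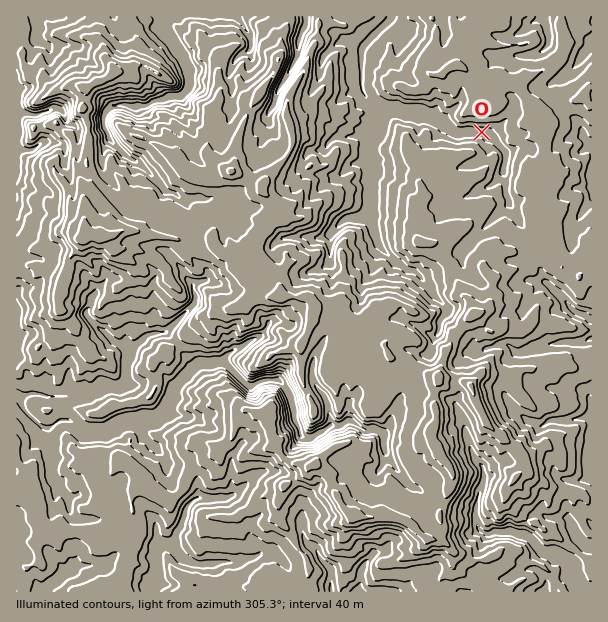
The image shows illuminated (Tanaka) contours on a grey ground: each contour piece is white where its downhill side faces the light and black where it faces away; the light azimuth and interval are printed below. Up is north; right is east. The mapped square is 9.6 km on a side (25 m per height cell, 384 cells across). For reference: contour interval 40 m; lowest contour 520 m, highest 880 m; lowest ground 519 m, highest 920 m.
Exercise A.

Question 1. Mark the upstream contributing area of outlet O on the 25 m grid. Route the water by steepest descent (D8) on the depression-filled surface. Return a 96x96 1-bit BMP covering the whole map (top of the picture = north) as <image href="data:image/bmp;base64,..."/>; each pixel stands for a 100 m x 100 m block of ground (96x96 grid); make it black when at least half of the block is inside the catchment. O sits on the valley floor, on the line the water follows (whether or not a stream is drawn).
<image width="96" height="96" href="data:image/bmp;base64,Qk2+BAAAAAAAAD4AAAAoAAAAYAAAAGAAAAABAAEAAAAAAIAEAAATCwAAEwsAAAIAAAAAAAAA////AAAAAAAAAAAAAAAAAAAAAAAAAAAAAAAAAAAAAAAAAAAAAAAAAAAAAAAAAAAAAAAAAAAAAAAAAAAAAAAAAAAAAAAAAAAAAAAAAAAAAAAAAAAAAAAAAAAAAAAAAAAAAAAAAAAAAAAAAAAAAAAAAAAAAAAAAAAAAAAAAAAAAAAAAAAAAAAAAAAAAAAAAAAAAAAAAAAAAAAAAAAAAAAAAAAAAAAAAAAAAAAAAAAAAAAAAAAAAAAAAAAAAAAAAAAAAAAAAAAAAAAAAAAAAAAAAAAAAAAAAAAAAAAAAAAAAAAAAAAAAAAAAAAAAAAAAAAAAAAAAAAAAAAAAAAAAAAAAAAAAAAAAAAAAAAAAAAAAAAAAAAAAAAAAAAAAAAAAAAAAAAAAAAAAAAAAAAAAAAAAAAAAAAAAAAAAAAAAAAAAAAAAAAAAAAAAAAAAAAAAAAAAAAAAAAAAAAAAAAAAAAAAAAAAAAAAAAAAAAAAAAAAAAAAAAAAAAAAAAAAAAAAAAAAAAAAAAAAAAAAAAAAAAAAAAAAAAAAAAAAAAAAAAAAAAAAAAAAAAAAAAAAAAAAAAAAAAAAAAAAAAAAAAAAAAAAAAAAAAAAAAAAAAAAAAAAAAAAAAAAAAAAAAAAAAAAAAAAAAAAAAAAAAAAAAAAAAAAAAAAAAAAAAAAAAAAAAAAAAAAAAAAAAAAAAAAAAAAAAAAAAAAAAAAAAAAAAAAAAAAAAAAAAAAAAAAAAAAAAAAAAAAAAAAAAAAAAAAAAAAAAAAAAAAAAOAAAAAAAAAAAAAAAOAAAAAAAAAAAAAAA/AAAAAAAAAAAAAAA/AAAAAAAAAAAAAAA/AAAAAAAAAAAAAAB+AAAAAAAAAAAAAAB8AAAAAAAAAAAAAAD8AAAAAAAAAAAAAAH8AMAAAAAAAAAAAAH+H8AAAAAAAAAAAAP//8AAAAAAAAAAAB///8AAAAAAAAAAAB///4AAAAAAAAAAAB///4AAAAAAAAAAAB///wAAAAAAAAAAAB///wAAAAAAAAAAAB///4AAAAAAAAAAAB///4AAAAAAAAAAAB///4AAAAAAAAAAAB///4AAAAAAAAAAAB///4AAAAAAAAAAAB///4AAAAAAAAAAAA///4AAAAAAAAAAAA///4AAAAAAAAAAAAP//4AAAAAAAAAAAAD//wAAAAAAAAAAAAAP/wAAAAAAAAAAAAAH/wAAAAAAAAAAAAAH/wAAAAAAAAAAAAAH/wAAAAAAAAAAAAAH/wAAAAAAAAAAAAAH/wAAAAAAAAAAAAAH/gAAAAAAAAAAAAAH/gAAAAAAAAAAAAAP/AAAAAAAAAAAAAAP+AAAAAAAAAAAAAAP8AAAAAAAAAAAAAAD8AAAAAAAAAAAAAAAAAAAAAAAAAAAAAAAAAAAAAAAAAAAAAAAAAAAAAAAAAAAAAAAAAAAAAAAAAAAAAAAAAAAAAAAAAAAAAAAAAAAAAAAAAAAAAAAAAAAAAAAAAAAAAAAAAAAAAAAAAAAAAAAAAAAAAAAAAAAAAAAAAAAAAAAAAAAAAAAAAA="/>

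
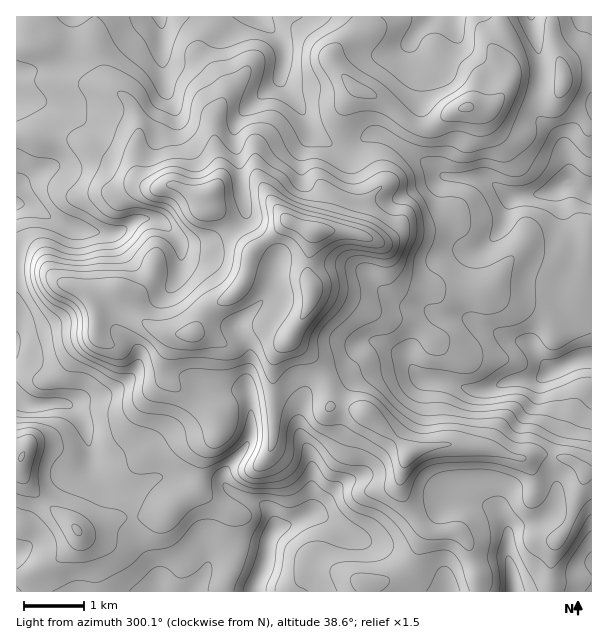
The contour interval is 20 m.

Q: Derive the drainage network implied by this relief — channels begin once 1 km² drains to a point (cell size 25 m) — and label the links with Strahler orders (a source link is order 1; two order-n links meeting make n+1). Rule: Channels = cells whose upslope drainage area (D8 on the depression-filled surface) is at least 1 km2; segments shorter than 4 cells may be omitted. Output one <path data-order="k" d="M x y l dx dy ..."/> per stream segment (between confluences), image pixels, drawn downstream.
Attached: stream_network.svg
<path data-order="1" d="M206 570l-2 5-10 13 0 3-2 0"/><path data-order="2" d="M509 558l0 5 1 1 0 5 2 1 0 6 1 2 0 13 2 0"/><path data-order="1" d="M353 537l-15-12-2 0-4-4-5-2-3-3-3 0-1-1-11 0"/><path data-order="2" d="M273 531l-6 12 0 11-1 1 0 6-5 9 0 3-4 8-2 9-1 1"/><path data-order="1" d="M519 525l-4 2-6 6 0 25"/><path data-order="2" d="M308 515l-20 10-9 2-6 4"/><path data-order="1" d="M315 512l-6 3"/><path data-order="1" d="M473 501l4 0 2 2 3 0 1 1 3 0 6 3 12 12 2 6 1 2 0 30 2 1"/><path data-order="1" d="M150 480l-10 8-6 1-2 2-16 0-3-2-20-19 0-3-1-2 0-10-2-2 0-6-1-1 0-6-2-2 0-6-1-1 0-3-5-9-15-15"/><path data-order="1" d="M300 434l3 7 5 6 1 9 2 2 0 54-3 3"/><path data-order="2" d="M66 404l-24 0-1 1-11 0-1-1-3 0-6-3-3-3"/><path data-order="1" d="M117 389l-12 6-10 0-2 1-4 0-6 3-3 3-3 0-2 2-9 0"/><path data-order="2" d="M552 369l8-1 18-9 13-2"/><path data-order="1" d="M377 342l4 2 3 3 6 3 3 0 6 3 24 25 24 3 2 2 3 0 1 1 3 0 2 2 3 0 6 3 22 0 2-2 7-1 5-3 12-2 1-1 21 0 15-11"/><path data-order="1" d="M17 329l0 15"/><path data-order="1" d="M591 317l0 40"/><path data-order="1" d="M395 302l1 1 5 0 1 2 17 0 18 10 6 0 1 2 20 0 9 4 3 3 9 5 7 1 14 8 4 0 2 1 4 0 2 2 9 1 25 27"/><path data-order="1" d="M267 294l-4 5 0 1-26 26 0 3 5 9 4 4 2 6 1 2 0 24-1 1 0 18 1 2 0 6 2 1 0 35-8 13-15 15 0 2-3 3 0 3-1 1 0 9 9 9 12 6 3 0 9 5 3 0 3 3 1 0 8 7 1 3 0 15"/><path data-order="1" d="M180 261l0-18-1-3-20-19-3 0-1-2-17 0-16 12-3 0-2 2-25 0-2-2-7 0-2-1-4 0-9-5-3 0-35-19-13-2"/><path data-order="1" d="M477 251l3-2 23-22 1-3 0-6 2-2 0-6 1-1 2-6 6-6 3 0 1-2"/><path data-order="2" d="M519 195l18 0 2-1 6 0 1-2 3 0 14-7 9 0"/><path data-order="2" d="M572 185l6 0 7 4 6 2"/><path data-order="2" d="M447 177l35 0 9 5 12 10 6 3 10 0"/><path data-order="1" d="M33 176l-16 16 0 12"/><path data-order="1" d="M567 159l0 21 5 5"/><path data-order="1" d="M239 158l0-5-2-1 0-5-1-1 0-23 1-3 42-42 2-3"/><path data-order="1" d="M377 134l3 0 1 1 6 2 3 3 11 6 4 4 2 0 16 12 5 2 7 7 12 6"/><path data-order="1" d="M309 129l-1-6-3-4 0-3-3-6-8-9 0-2-10-10-3-6 0-8"/><path data-order="1" d="M56 105l-6 0-2-1-6 0-1-2-24 0 0-3"/><path data-order="1" d="M173 105l-6-12 0-3-2-1 0-8-1-1 0-24-2-2 0-31-1-2 0-4-2 0"/><path data-order="2" d="M281 75l0-3 1-1 0-6 2-2 0-15-2-1 0-3-1-3-21-21 0-2-3-1"/><path data-order="1" d="M411 44l0-5 3-3 0-1 17-17 0-1 4 0"/>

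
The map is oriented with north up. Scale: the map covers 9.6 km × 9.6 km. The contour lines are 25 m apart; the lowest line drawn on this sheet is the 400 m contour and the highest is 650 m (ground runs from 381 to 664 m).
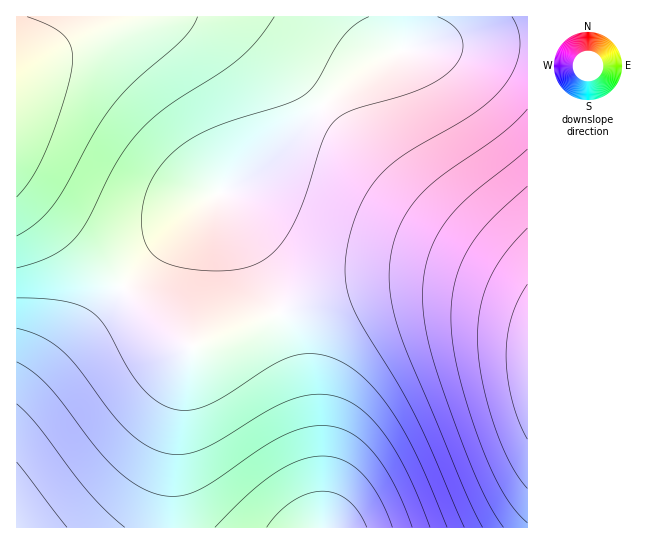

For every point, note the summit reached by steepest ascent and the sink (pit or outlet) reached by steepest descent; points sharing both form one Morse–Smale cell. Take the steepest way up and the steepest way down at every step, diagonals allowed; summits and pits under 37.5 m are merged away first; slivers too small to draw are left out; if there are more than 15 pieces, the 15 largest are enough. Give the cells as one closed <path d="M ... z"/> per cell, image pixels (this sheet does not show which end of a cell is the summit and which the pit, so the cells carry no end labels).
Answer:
<path d="M527 16l-122 0-1 33-2 2-8 1-16 8-23 16-100 93-22 18-18 8-12 9-42 42-97 104-47 53 0 125 155-1 0-53 4-49 9-58 4-14 6-8 103-40 32-10 45-10 44-1 32 4 34 8 43 17z"/><path d="M419 284l-44 1-45 10-57 20-80 32-8 20-9 58-4 49 0 53 355 1 1-214-10-6-33-12-34-8z"/><path d="M403 16l-387 1 1 388 11-15 65-72 110-114 12-9 18-8 22-18 100-93 23-16 26-11z"/>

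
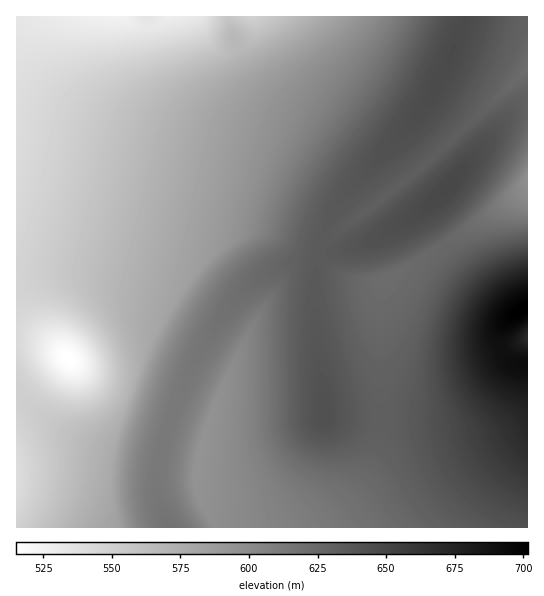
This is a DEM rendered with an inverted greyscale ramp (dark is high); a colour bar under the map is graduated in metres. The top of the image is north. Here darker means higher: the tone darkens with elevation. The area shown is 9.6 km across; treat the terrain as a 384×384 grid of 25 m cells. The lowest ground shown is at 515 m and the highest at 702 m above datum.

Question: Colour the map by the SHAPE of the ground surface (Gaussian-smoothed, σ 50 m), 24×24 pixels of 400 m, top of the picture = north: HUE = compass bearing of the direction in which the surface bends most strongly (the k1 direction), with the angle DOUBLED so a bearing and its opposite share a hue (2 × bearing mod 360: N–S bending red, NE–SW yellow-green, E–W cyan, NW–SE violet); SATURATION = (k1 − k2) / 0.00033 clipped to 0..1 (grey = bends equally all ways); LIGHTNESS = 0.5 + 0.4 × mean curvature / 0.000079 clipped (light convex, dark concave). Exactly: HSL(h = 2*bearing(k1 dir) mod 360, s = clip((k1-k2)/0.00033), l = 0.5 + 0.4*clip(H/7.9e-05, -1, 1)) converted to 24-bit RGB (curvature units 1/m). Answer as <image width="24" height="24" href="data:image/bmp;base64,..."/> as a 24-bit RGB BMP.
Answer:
<image width="24" height="24" href="data:image/bmp;base64,Qk32BgAAAAAAADYAAAAoAAAAGAAAABgAAAABABgAAAAAAMAGAAATCwAAEwsAAAAAAAAAAAAAfXlxgnt1hn55iYB8NxtHwcywts2rpcqdfzN9Yz9ggX1/gHt9f3l5f3p4fnx4fn16f3x9gX2Agn2Ag3yAhHyAhXx+hXx9hX58enpuf35yg4F2hoN6LR5O09e9ws2orsaMHA4mgH2AgHp+f3V4f3Fvf3dtfH5tdX1xeHx5fXx/gn2ChH2DhX2Dhn2Ch36BiH5/dXpuen5yf4N3hIZ8ICNT19S6zsqoxb+MERQpgHuAgHV9gGt2hGdpiXpof4hqaYJpbn54dnt/fnuChH2Fh36HiX+Hi4CHjIGGc35yd4V4foyFhI2OHStP1sy60MGqy7edFCM3fnh/fW5/hWaClW+BopCIlaKKcpSDaIOFb3iAeHiDgX2GhX+IiYCLjYKOkoWQeY6DgKCZhqOrhYqoIS9czrGp0rytzbWjIkdjYWh3c2uAeWiLnoqkwbq9vMG+jZ6maHeNam+DdXaDfnyGg3V/gHBtgHxtg4h2h62ejsS7eaK9d2CqaUWIjUGq2L6xz7Sntod4GC44a2l5Z2V4i4GAs7OctLWfhYeQZWV/Z2d+dHSCfWh8f2Frh29oiIVqcodll8eoc7+kN0NjRSJDikVMJFZa28W20LWqzKqiECszZGR2aGV2iIl+rrKUrbGVgIqHZWR7aGh8bmp9eFp8j2qCmn6Bn5aIjp2AlcCJR1g5HxQcIRIVkolLKHBQxraR0LOszamlqE+THDM9amd4i42Br7WVqq+TfIWGZWR5aWl7YVt3b1qAl3eXqZqfuMfH3uPtpotWJhMWIBMfMkg4frp3fq99IWViz7Ctzainy6GiCyEoZGR3j5KFsbeXpqyQeX6CZGN3amt6VVZzXleAkHycuqKgvdN4EZwAoldjdDZuREB7cbeykL+kiKGMIUtKtnp5zqmszKWqqVCtGDE3lJaIs7iYpKmNdnl/Y2N1a215V2BzUFt5dHSWu6e78Nvi/8zNoXGXi2upfIy1i7O3iKObg4yHeYB/Ejo2zKqwzamyy5+wFjtFbJFvt7mYpKeLc3d8Y2RzbG54Y293RmBvZIGPlqSsy8XO79zujn2ThICchI6ehJKWgomIgYKBgICASWpkLXVgz7G9zqrBw5bFMnVwt7eVpaGFX0k7ODsdPVY2cnp6RmpsUYd+cZ+Snq+owry+gX6Ff3+IgIKHgIKDgICBgH+AgH+AgH+AL1dGOYlQz7TLyq7Oq5TDq5mAp2KEu4i9v6XFgqpUEjYSNmBAQ3hfT4ppa5x4k6OQfX1/fn6Afn+Af39/gH9/gH9/gH+AgH+AfX1/QmRKKksffGU8jEtYs56Sa59kcnSzxajMzKrMyabGNIYzCysQOHFGR39OYIlcfX5+fX5/fn5/f39/f39/gH9/gH+AgH+Afn5/eHt+bHR7ZnN7f4aJrJyWuZqWPHE6L3RVyaPHzKfH0LDHvpuECCsNJFUoQGg8fX5+fX5+fn5/fn5/f39/gH9/gH9/gICAf3+Ae31/cHl9Z3h8cIGCmI2Nt5mdtZOcTn5MEDUbwJG6z6vF3MDKyaexDjUUFzgcfH5+fX5+fX5/fn5/f39/f39/gH+AgICAgICAfX9/dn1+ant7Z316eoaCoo+UuZmls5ShkY1vCygUs2iv3sDM2brEx6ezIlswfH5+fX5+fX5/fn9/f3+Af3+AgICAgICBgYCBf4CAe39/cn17aHt1aXx1fYaApI6XuZintJWjloOHDCcWpLlP4cLM07G8wJ6sfH5/fX+AfX+AfoCBf4CCgICDgICDgYGEgoGEgoGDf4CCeoCAcH15Z3pyantzhoF9pIyXuZims5aglIeIEzUirr1O3rzHzae2fICCfYGDfoKFf4OHgIOJgYOLgoOMg4OMhIONhYSMhYOLgYGIfIGEcn98aXt0bHp0hXyApouUupihrpaYgouEIUoyrbpJ2bPBfISGfoaJf4eMgYiPgoiShIiVhYiXhoeYiIeZioeZi4eYi4aViISRf4CKdoCCbHt6bnh4inuBr46Ru5ybn4+Ne4KEK1o8rrRFfImIfYuMfoyPf4ySgIyUgouXg4qZhYibhoacioWbi4WakIidkYebjoWXhYCPd3mEbHJ6dHN8nYeIu52asZqWioGDjn2OMGJDeIeAd4mCd4mEd4qGd4mHd4eIeISHeoGHdW6EnjNPQLg8Y3GJj4KUkoOVkIGShXyLc3KCb3B9jX+Gs5iUvKOcmo6LcnmAnYWUcoJyb4FvbH5santpZXRjZS8oN3IkU2hXOixGzcyPweXLOzNZfXNyg3Z5h3h+hnmBe3R/bW15f3eBppCMv6adq5qSen6EbnOD"/>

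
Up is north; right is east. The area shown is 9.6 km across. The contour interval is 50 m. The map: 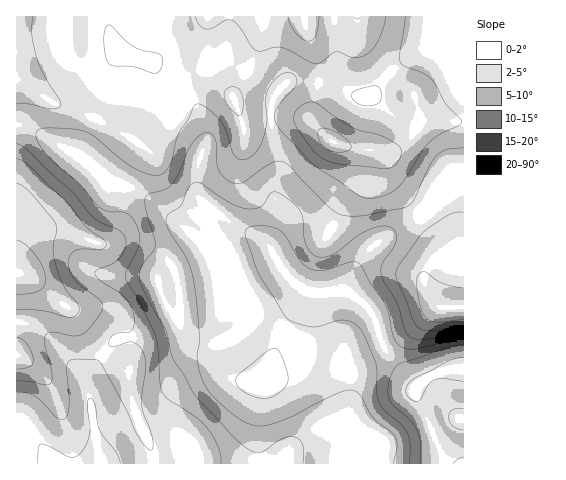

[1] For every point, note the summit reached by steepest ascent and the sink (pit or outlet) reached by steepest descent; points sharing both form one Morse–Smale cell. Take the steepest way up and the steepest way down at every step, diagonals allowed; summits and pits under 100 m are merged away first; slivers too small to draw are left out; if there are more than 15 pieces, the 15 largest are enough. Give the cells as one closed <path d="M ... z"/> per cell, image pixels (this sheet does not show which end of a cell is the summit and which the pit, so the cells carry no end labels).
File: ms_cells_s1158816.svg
<path d="M108 16l-92 1 0 446 447 1 1-292-6 3-39 42-43 27-15 14-18 32-16 2-21-2-8-4-14-14-15-26-6-6-38-21-25-20-3-9 0-21 9-26 0-14-8-20-11-11-20-7-6-7-9-22-27-8-10-6-6-16z"/><path d="M438 16l-329 0-1 8 5 19 6 9 33 10 9 22 6 7 20 7 11 11 8 20 0 14-9 26 0 21 3 9 25 20 38 21 6 6 15 26 14 14 11 5 18 1 16-2 18-32 15-14 43-27 9-8 13-17 23-21 0-146-25-1z"/><path d="M463 16l-24 0-1 8 25 0z"/>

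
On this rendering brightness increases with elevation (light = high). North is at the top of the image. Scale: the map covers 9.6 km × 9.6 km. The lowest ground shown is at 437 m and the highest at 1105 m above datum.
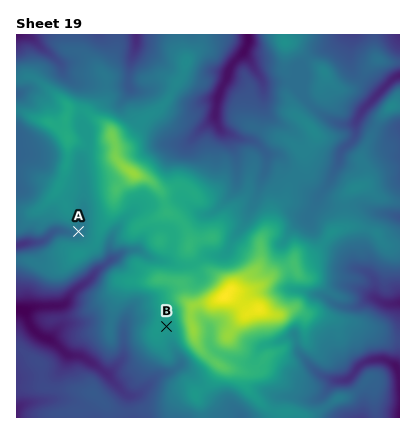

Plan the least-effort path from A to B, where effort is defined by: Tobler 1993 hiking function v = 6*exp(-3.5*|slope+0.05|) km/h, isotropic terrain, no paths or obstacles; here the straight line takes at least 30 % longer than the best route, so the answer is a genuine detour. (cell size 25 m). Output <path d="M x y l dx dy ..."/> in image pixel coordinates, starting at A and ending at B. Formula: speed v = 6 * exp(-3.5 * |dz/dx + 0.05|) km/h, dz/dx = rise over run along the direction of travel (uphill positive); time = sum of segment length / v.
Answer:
<path d="M78 232l22 10 10-4 2 0 4 8 2 0 6 0 6 4 0 2-2 6 0 6 10 20 2 2 12 6 2 2 2 4 0 6 10 22"/>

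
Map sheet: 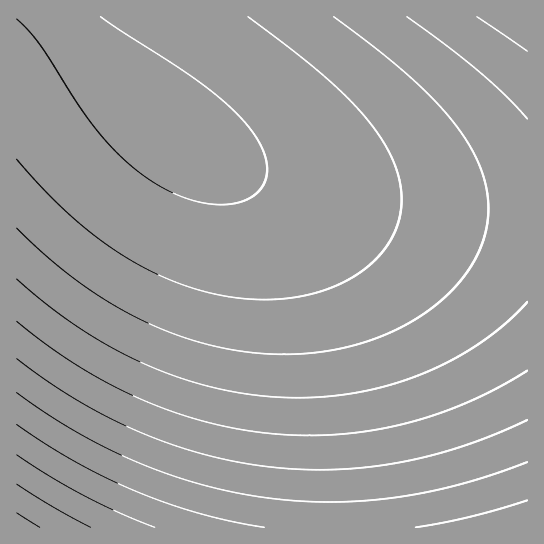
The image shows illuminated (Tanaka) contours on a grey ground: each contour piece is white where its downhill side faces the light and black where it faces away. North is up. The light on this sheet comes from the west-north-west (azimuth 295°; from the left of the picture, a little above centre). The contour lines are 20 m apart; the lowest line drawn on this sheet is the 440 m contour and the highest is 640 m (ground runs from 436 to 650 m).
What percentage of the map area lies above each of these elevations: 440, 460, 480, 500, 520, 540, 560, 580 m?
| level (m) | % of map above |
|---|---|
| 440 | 91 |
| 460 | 68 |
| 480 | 50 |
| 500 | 34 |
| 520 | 24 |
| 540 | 17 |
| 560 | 10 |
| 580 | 4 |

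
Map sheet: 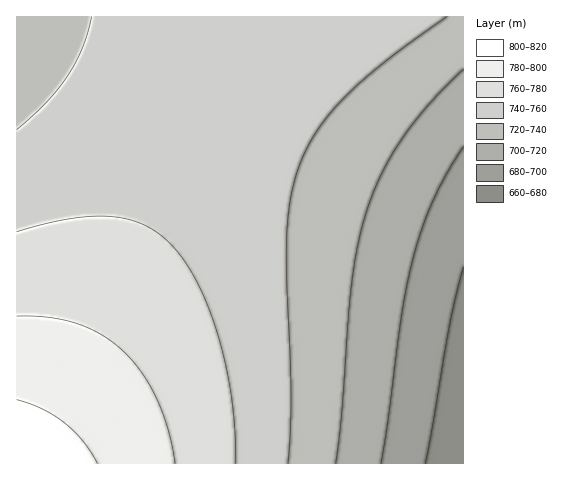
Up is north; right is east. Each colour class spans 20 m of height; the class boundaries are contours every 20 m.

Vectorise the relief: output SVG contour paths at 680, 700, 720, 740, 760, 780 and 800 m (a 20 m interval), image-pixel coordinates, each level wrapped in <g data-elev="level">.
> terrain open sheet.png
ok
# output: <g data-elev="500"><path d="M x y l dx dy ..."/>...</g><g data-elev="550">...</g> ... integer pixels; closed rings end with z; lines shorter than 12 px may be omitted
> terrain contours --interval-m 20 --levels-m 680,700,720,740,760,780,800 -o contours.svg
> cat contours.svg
<g data-elev="680"><path d="M425 463l24-137 14-59"/></g><g data-elev="700"><path d="M381 463l21-149 11-56 9-30 11-28 14-27 16-26"/></g><g data-elev="720"><path d="M336 463l6-50 10-130 6-39 9-34 15-37 20-35 27-34 34-35"/></g><g data-elev="740"><path d="M288 463l3-70-4-116 0-39 3-38 9-33 8-19 10-17 13-18 15-16 41-36 61-44"/><path d="M92 17l-10 31-15 28-21 27-29 27"/></g><g data-elev="760"><path d="M236 463l-1-31-3-32-5-31-8-32-10-29-12-25-12-21-13-17-13-11-14-9-15-5-18-3-20-1-22 3-53 13"/></g><g data-elev="780"><path d="M175 463l-7-33-11-32-16-26-18-21-22-17-25-11-28-6-31-1"/></g><g data-elev="800"><path d="M97 463l-14-22-19-18-22-14-25-9"/></g>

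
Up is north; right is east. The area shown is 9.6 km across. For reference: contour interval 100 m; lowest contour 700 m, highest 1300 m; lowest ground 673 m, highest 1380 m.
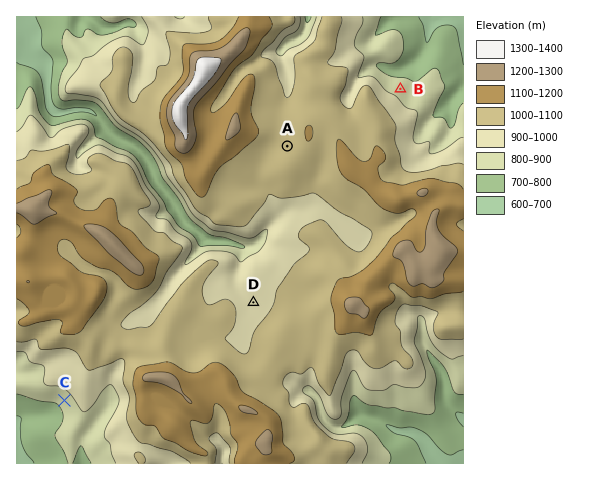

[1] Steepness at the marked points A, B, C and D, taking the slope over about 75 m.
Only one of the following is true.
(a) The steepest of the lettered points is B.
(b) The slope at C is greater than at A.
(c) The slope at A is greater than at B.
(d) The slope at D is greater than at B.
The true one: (b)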